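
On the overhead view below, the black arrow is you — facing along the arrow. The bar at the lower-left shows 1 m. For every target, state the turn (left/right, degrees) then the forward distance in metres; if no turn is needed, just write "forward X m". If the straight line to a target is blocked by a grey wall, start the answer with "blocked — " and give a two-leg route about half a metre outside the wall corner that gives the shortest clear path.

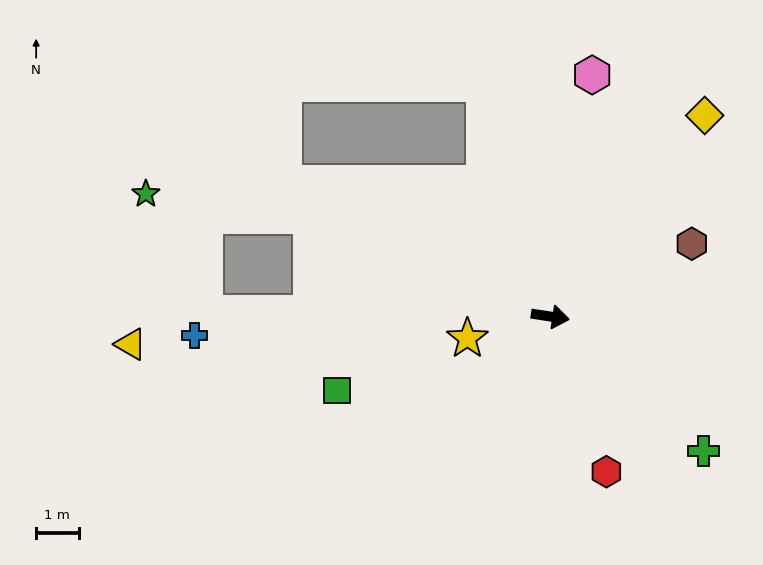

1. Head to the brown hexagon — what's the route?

turn left 36°, forward 3.7 m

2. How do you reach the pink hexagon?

turn left 89°, forward 5.8 m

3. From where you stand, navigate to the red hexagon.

turn right 61°, forward 3.9 m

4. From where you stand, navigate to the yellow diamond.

turn left 61°, forward 6.0 m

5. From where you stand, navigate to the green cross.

turn right 33°, forward 4.8 m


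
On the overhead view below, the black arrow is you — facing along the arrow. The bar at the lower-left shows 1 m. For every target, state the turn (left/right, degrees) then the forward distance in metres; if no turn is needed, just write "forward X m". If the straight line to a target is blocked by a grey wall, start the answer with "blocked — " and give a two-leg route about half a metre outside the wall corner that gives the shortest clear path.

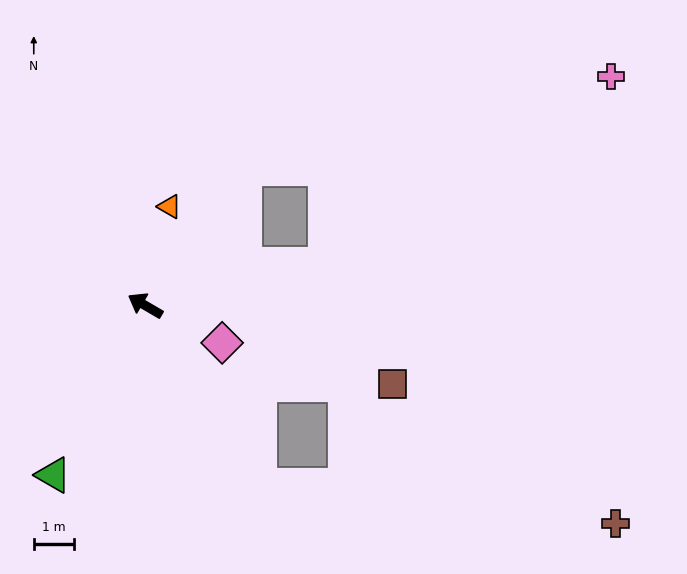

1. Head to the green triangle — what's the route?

turn left 92°, forward 4.8 m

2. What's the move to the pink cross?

blocked — turn right 137°, forward 4.6 m, then turn left 21°, forward 8.5 m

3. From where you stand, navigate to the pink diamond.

turn right 176°, forward 2.1 m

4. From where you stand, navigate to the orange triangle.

turn right 74°, forward 2.5 m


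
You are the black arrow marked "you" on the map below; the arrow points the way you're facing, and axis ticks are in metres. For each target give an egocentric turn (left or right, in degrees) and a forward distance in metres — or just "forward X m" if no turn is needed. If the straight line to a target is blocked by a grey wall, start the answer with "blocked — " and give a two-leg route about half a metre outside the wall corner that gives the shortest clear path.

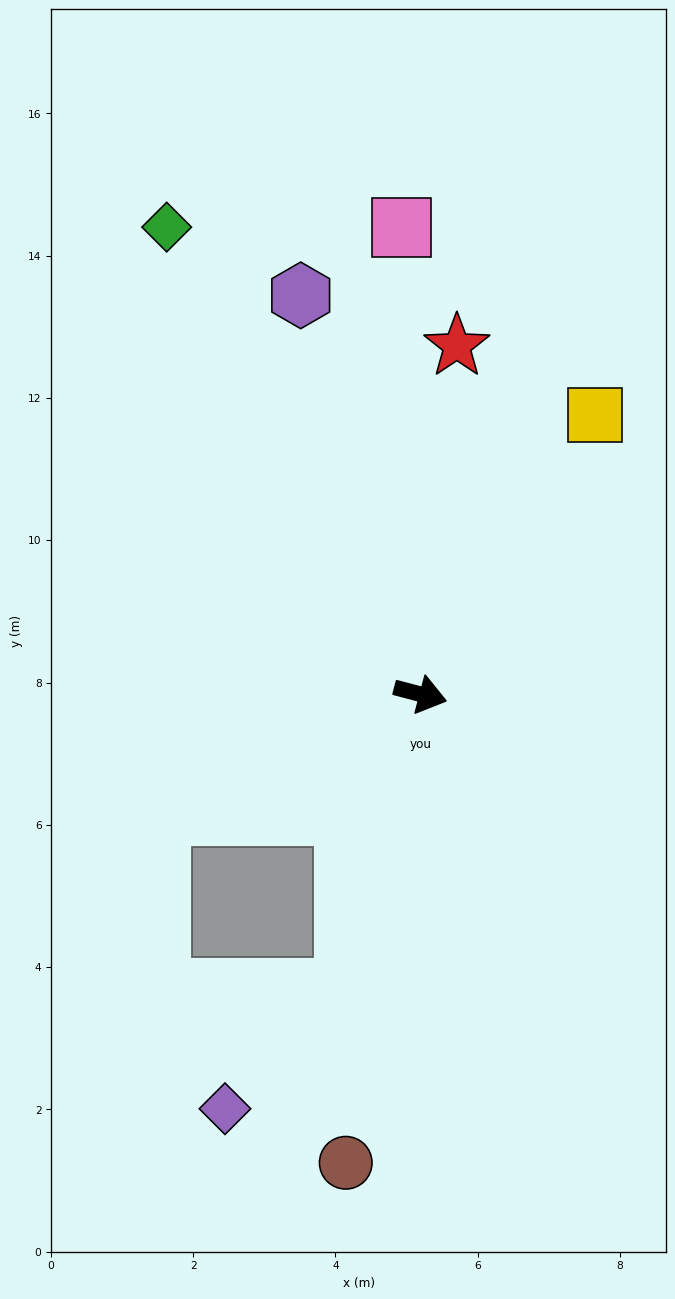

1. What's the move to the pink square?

turn left 107°, forward 6.6 m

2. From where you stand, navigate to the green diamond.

turn left 133°, forward 7.5 m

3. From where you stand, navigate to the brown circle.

turn right 84°, forward 6.7 m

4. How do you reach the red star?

turn left 99°, forward 4.9 m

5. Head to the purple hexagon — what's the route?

turn left 121°, forward 5.9 m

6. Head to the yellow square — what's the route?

turn left 73°, forward 4.6 m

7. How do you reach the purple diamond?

blocked — turn right 90°, forward 4.3 m, then turn right 30°, forward 2.4 m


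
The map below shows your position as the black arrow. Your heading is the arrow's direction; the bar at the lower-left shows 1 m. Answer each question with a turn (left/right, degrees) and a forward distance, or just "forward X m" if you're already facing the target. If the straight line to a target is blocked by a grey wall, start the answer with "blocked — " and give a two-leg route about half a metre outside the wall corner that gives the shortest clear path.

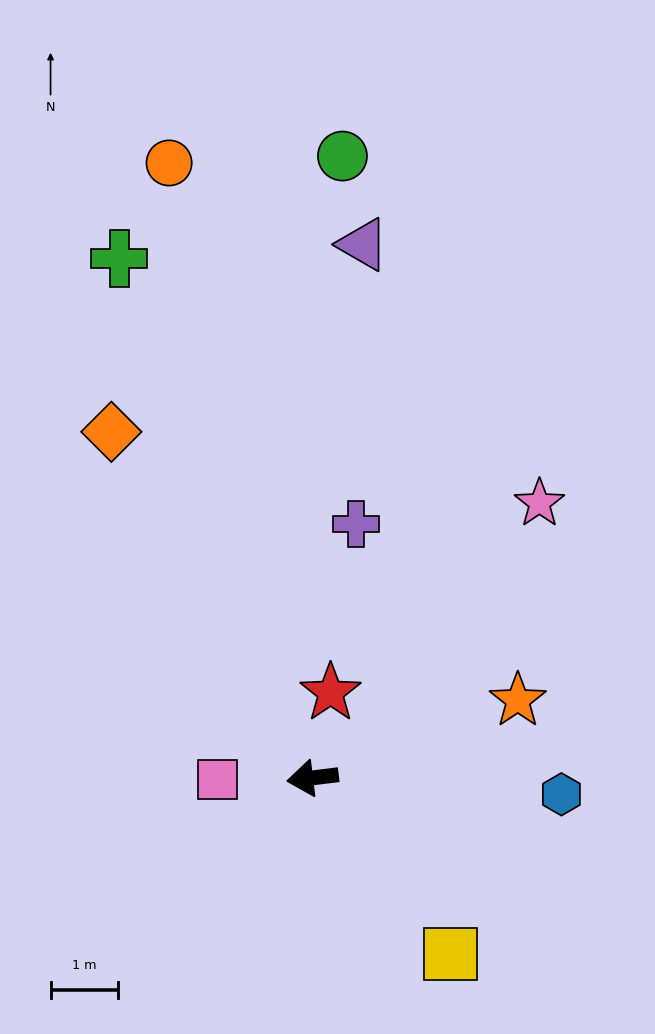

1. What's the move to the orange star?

turn right 166°, forward 3.3 m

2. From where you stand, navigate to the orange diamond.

turn right 67°, forward 6.0 m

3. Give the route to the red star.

turn right 109°, forward 1.3 m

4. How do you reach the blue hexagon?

turn left 169°, forward 3.7 m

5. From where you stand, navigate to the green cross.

turn right 77°, forward 8.2 m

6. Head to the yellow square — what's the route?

turn left 121°, forward 3.3 m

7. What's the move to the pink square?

turn right 6°, forward 1.4 m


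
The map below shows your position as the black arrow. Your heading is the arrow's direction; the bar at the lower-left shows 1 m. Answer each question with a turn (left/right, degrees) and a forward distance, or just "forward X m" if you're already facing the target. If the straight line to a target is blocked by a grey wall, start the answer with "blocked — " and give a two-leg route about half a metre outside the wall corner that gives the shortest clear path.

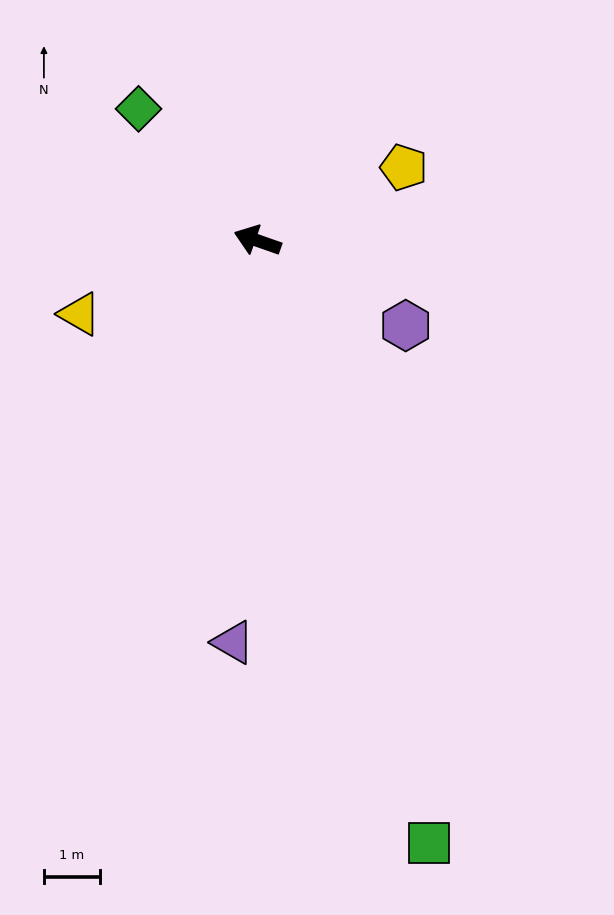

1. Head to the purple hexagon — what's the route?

turn left 169°, forward 3.1 m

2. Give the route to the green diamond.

turn right 29°, forward 3.2 m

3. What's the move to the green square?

turn left 125°, forward 11.2 m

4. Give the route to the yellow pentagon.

turn right 134°, forward 2.9 m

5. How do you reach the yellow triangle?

turn left 42°, forward 3.4 m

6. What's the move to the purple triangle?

turn left 106°, forward 7.2 m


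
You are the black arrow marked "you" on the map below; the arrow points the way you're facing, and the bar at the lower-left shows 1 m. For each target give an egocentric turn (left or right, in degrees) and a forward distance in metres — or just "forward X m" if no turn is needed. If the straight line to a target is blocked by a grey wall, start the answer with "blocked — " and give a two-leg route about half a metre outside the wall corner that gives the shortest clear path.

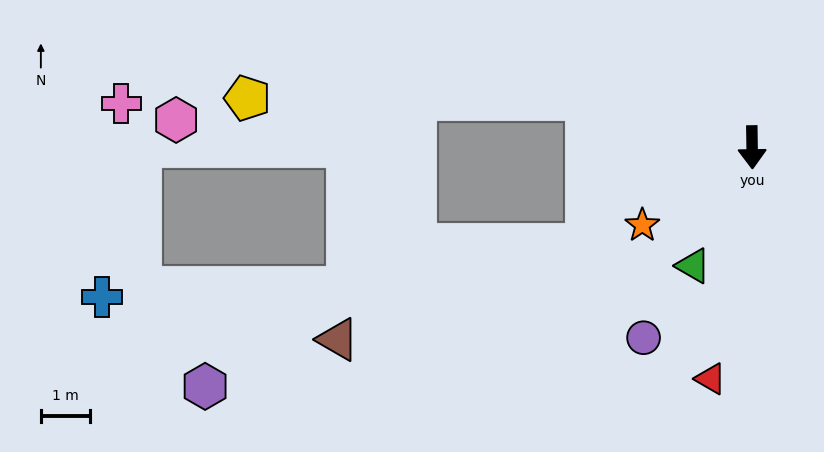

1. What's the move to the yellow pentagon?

blocked — turn right 107°, forward 3.5 m, then turn left 16°, forward 6.9 m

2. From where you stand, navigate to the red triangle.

turn right 11°, forward 4.7 m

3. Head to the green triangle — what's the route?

turn right 27°, forward 2.7 m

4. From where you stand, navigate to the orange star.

turn right 55°, forward 2.7 m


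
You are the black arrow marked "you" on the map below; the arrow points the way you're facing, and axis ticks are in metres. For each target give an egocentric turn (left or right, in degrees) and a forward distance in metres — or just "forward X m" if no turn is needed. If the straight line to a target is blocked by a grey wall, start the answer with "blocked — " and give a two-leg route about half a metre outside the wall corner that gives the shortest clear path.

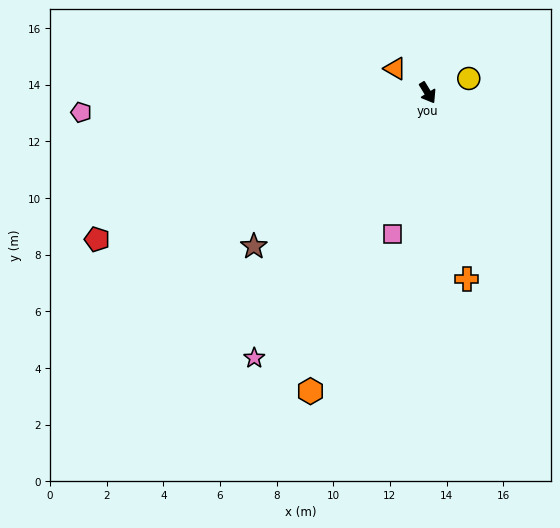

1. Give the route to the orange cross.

turn right 20°, forward 6.7 m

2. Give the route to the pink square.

turn right 45°, forward 5.1 m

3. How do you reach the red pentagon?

turn right 97°, forward 12.8 m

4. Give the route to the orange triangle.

turn right 158°, forward 1.4 m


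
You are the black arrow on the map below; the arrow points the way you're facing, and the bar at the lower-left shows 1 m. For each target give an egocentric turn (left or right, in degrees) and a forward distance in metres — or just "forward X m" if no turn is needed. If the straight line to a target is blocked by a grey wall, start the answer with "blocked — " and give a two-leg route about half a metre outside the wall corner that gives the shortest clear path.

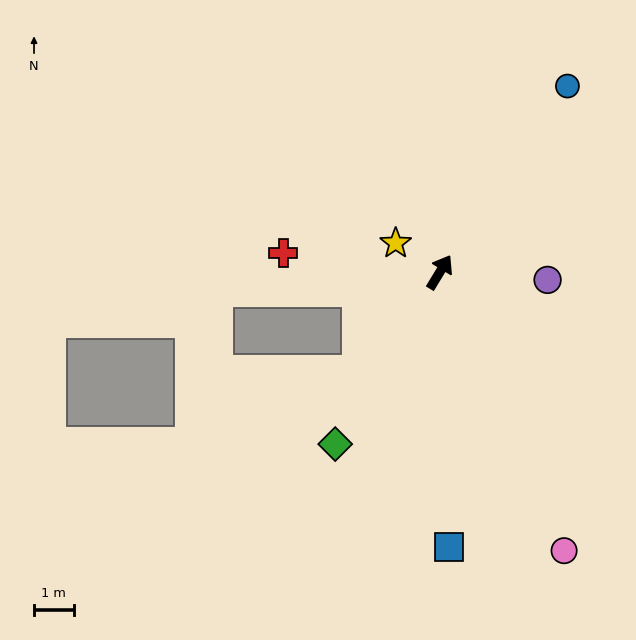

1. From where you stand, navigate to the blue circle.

turn right 3°, forward 5.7 m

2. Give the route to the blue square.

turn right 147°, forward 7.0 m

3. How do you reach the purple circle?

turn right 63°, forward 2.7 m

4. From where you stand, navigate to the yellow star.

turn left 88°, forward 1.3 m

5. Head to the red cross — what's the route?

turn left 114°, forward 4.0 m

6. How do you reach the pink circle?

turn right 125°, forward 7.7 m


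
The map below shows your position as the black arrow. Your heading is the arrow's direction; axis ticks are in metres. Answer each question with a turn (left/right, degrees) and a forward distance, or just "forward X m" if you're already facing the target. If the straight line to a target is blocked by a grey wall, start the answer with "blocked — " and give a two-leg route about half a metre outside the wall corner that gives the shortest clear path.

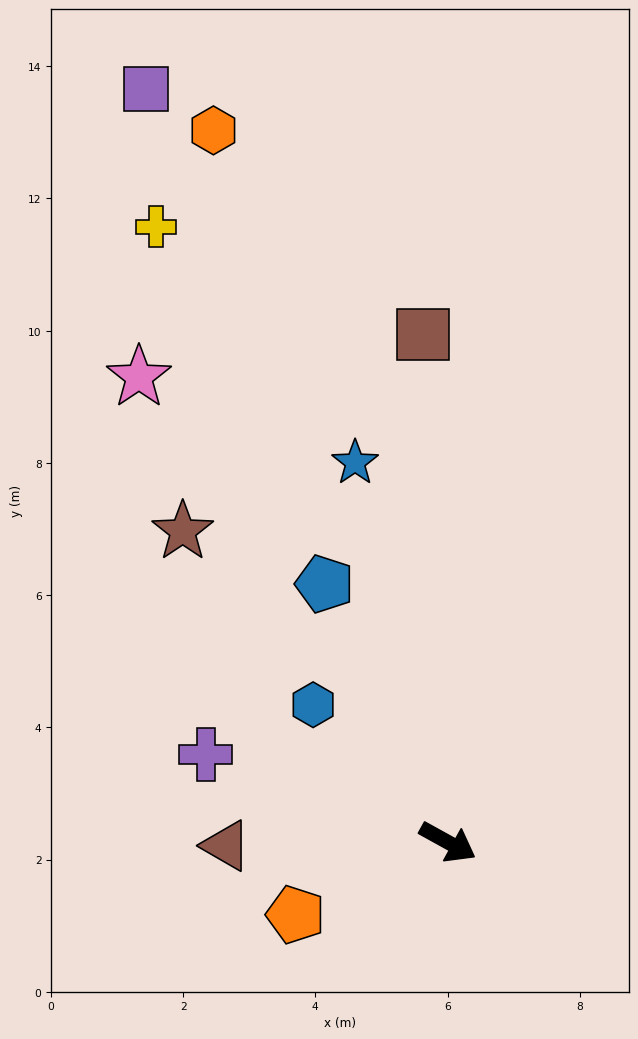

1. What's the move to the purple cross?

turn right 171°, forward 3.9 m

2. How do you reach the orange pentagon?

turn right 126°, forward 2.6 m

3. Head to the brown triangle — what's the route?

turn right 150°, forward 3.4 m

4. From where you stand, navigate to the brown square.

turn left 122°, forward 7.7 m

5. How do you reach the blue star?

turn left 133°, forward 5.9 m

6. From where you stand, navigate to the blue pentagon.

turn left 144°, forward 4.3 m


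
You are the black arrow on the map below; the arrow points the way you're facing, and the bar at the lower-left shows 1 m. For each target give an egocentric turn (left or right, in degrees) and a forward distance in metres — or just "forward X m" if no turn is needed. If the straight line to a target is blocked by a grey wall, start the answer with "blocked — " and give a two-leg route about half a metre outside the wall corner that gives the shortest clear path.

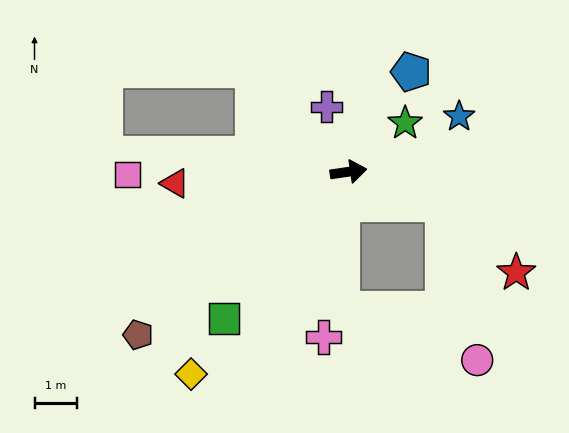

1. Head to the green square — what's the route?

turn right 139°, forward 4.5 m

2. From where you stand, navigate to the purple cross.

turn left 101°, forward 1.6 m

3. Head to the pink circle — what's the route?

blocked — turn right 27°, forward 2.3 m, then turn right 59°, forward 3.7 m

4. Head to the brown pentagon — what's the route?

turn right 151°, forward 6.2 m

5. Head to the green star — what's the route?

turn left 32°, forward 1.8 m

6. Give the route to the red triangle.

turn left 176°, forward 4.1 m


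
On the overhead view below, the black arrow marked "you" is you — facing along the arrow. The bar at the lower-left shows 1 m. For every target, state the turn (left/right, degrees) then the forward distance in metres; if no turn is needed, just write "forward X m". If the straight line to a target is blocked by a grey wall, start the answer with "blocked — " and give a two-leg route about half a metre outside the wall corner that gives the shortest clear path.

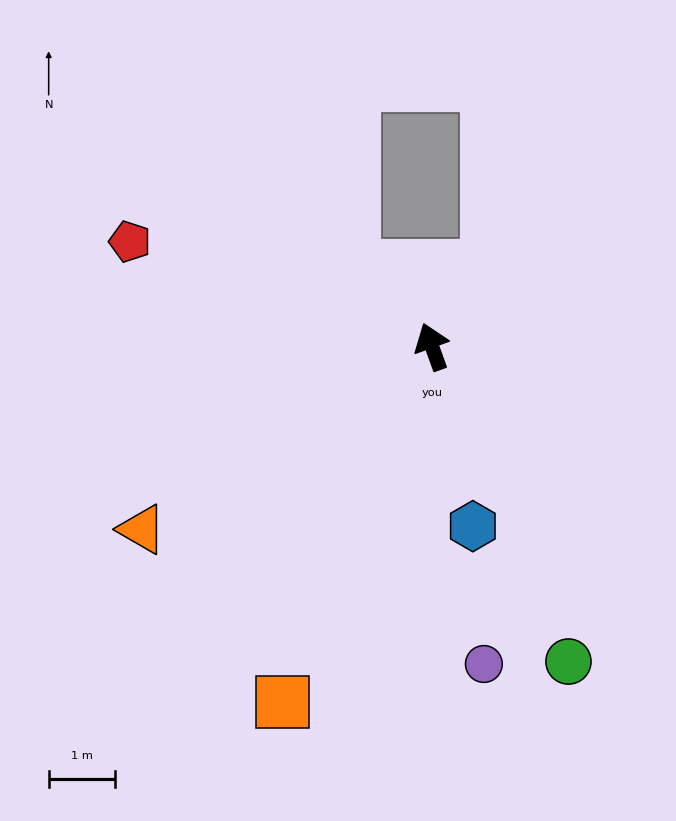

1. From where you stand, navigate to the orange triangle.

turn left 102°, forward 5.2 m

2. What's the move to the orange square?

turn left 137°, forward 5.9 m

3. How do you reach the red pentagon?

turn left 51°, forward 4.9 m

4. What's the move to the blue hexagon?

turn left 173°, forward 2.8 m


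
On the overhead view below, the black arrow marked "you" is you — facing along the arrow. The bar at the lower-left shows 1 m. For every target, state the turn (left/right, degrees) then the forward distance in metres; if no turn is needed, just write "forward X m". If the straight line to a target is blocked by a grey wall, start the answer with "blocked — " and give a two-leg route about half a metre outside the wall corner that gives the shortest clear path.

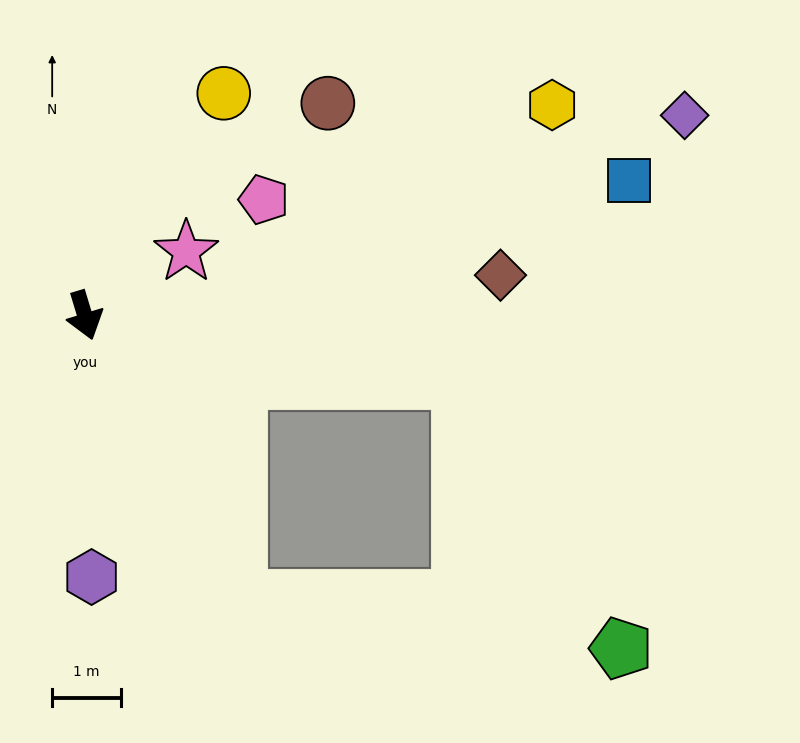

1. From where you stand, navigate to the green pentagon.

blocked — turn left 63°, forward 5.6 m, then turn right 49°, forward 4.5 m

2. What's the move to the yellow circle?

turn left 131°, forward 3.8 m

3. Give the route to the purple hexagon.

turn right 15°, forward 3.8 m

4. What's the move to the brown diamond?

turn left 79°, forward 6.1 m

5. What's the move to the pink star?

turn left 105°, forward 1.7 m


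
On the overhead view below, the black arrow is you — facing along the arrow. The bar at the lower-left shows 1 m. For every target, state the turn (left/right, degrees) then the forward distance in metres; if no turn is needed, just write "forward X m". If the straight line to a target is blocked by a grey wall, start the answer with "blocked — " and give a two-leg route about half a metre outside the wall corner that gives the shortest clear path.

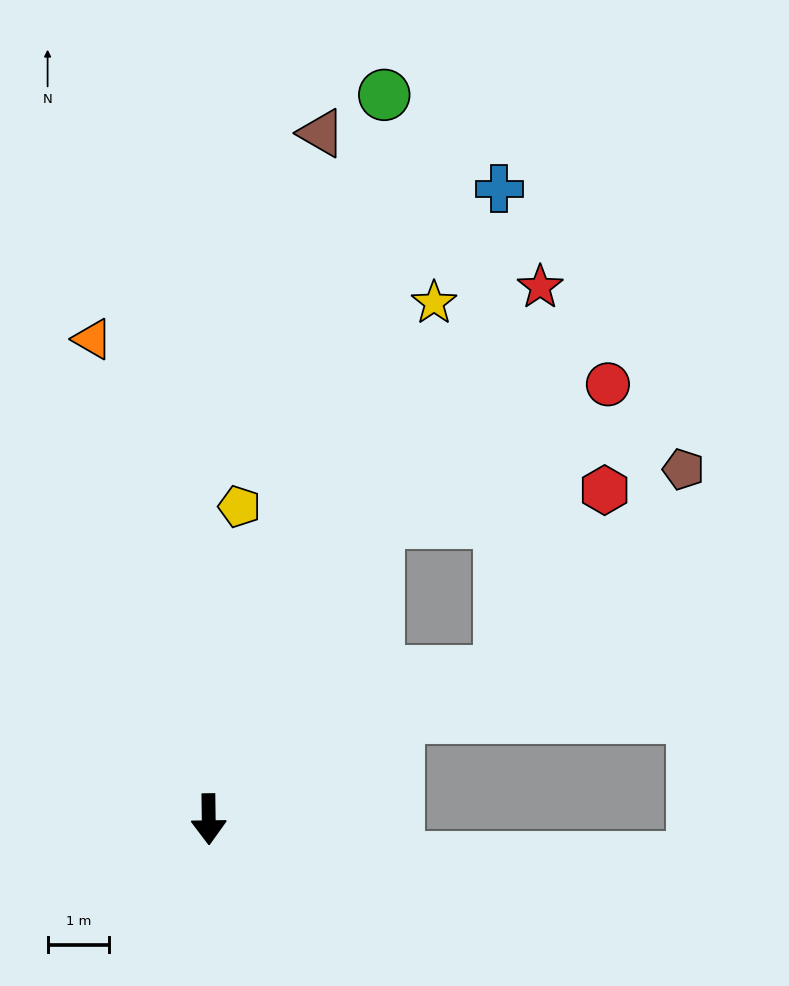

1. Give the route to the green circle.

turn left 166°, forward 12.1 m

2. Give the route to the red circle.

blocked — turn left 150°, forward 5.5 m, then turn right 30°, forward 4.3 m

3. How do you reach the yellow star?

turn left 156°, forward 9.1 m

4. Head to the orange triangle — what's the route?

turn right 167°, forward 8.0 m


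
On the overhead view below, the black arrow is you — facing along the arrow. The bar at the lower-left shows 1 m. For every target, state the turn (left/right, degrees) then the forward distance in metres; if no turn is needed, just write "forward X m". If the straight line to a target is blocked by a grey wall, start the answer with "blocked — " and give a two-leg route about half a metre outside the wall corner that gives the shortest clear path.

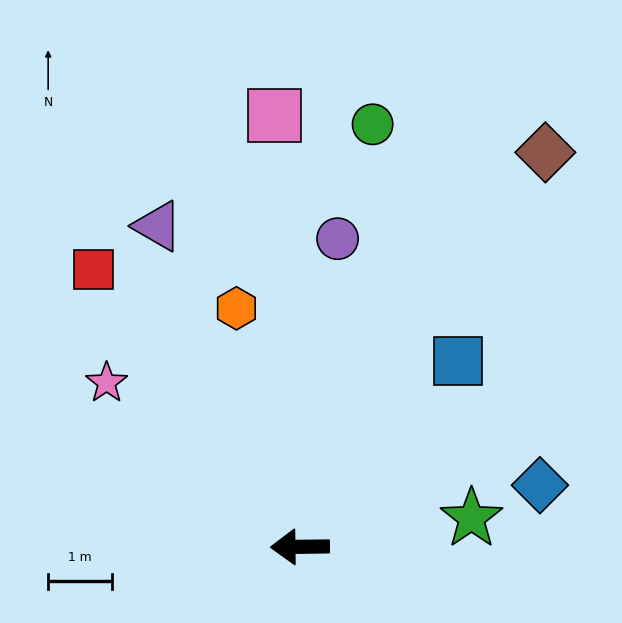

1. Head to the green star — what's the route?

turn right 171°, forward 2.7 m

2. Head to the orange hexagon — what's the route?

turn right 76°, forward 3.9 m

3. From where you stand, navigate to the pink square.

turn right 87°, forward 6.8 m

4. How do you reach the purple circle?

turn right 98°, forward 4.9 m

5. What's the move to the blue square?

turn right 131°, forward 3.8 m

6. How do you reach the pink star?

turn right 41°, forward 4.0 m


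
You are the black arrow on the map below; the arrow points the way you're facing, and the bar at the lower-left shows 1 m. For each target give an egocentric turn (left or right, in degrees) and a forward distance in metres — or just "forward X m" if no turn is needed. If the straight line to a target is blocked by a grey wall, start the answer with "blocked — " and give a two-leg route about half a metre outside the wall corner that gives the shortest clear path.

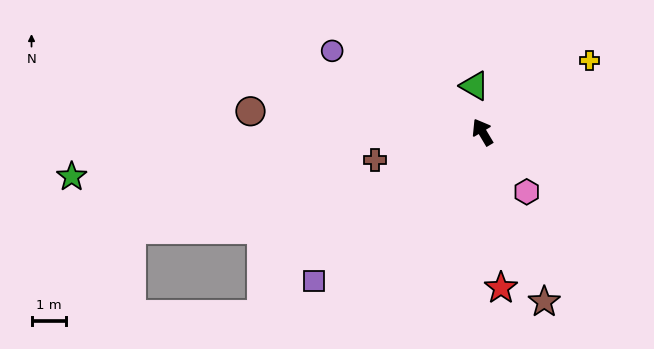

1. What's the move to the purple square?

turn left 101°, forward 6.4 m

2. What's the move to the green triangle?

turn right 21°, forward 1.3 m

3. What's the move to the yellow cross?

turn right 87°, forward 3.7 m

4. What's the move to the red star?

turn left 156°, forward 4.5 m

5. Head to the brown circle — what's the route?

turn left 54°, forward 6.7 m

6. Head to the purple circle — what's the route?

turn left 31°, forward 4.9 m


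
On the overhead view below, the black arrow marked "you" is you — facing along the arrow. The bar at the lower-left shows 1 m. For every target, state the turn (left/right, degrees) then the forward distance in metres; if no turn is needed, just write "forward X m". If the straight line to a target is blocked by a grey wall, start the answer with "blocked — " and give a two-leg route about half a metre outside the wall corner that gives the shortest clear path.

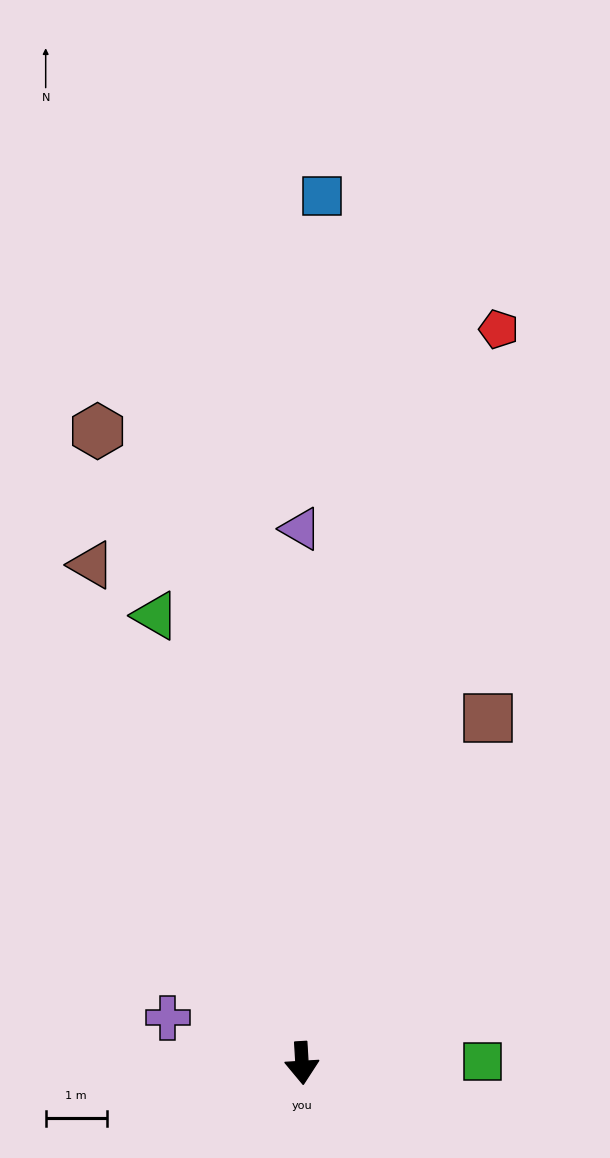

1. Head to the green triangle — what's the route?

turn right 165°, forward 7.7 m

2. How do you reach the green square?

turn left 87°, forward 3.0 m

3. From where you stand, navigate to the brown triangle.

turn right 160°, forward 8.8 m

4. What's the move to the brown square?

turn left 148°, forward 6.4 m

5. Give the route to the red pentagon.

turn left 162°, forward 12.4 m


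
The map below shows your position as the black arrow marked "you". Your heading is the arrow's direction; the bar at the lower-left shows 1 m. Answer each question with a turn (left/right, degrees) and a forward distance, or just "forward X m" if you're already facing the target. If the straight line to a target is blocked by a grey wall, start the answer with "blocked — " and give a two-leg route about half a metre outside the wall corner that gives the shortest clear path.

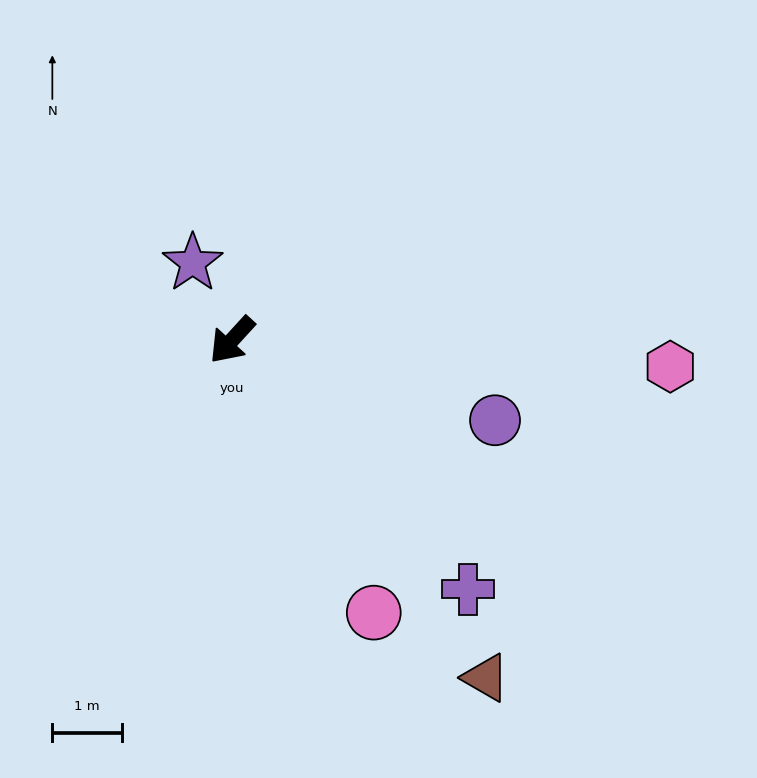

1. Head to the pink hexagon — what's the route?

turn left 129°, forward 6.3 m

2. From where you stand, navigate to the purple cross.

turn left 86°, forward 4.9 m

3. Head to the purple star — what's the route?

turn right 111°, forward 1.2 m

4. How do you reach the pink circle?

turn left 70°, forward 4.4 m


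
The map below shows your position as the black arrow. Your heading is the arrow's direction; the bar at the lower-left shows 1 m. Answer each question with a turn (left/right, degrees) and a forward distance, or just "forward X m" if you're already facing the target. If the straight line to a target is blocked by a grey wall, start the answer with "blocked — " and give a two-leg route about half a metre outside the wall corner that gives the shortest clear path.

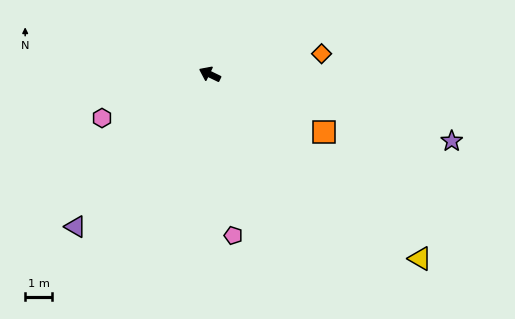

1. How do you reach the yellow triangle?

turn left 165°, forward 10.4 m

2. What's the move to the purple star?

turn right 170°, forward 9.4 m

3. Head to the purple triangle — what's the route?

turn left 74°, forward 7.6 m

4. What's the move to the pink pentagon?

turn left 124°, forward 6.1 m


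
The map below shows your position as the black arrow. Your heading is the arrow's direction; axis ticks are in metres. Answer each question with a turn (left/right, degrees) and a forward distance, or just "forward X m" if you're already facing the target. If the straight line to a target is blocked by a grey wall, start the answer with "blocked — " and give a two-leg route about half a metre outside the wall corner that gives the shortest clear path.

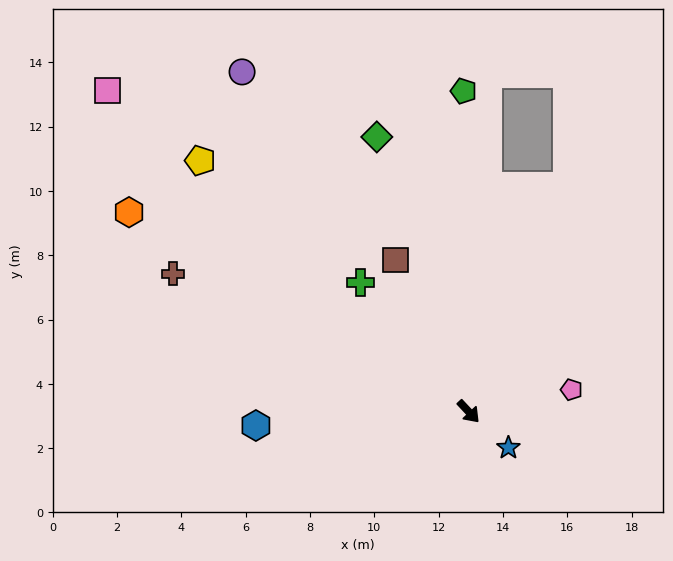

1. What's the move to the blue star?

turn left 5°, forward 1.7 m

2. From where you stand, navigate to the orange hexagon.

turn right 163°, forward 12.2 m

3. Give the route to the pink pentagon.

turn left 59°, forward 3.3 m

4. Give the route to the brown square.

turn left 163°, forward 5.2 m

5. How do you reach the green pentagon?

turn left 138°, forward 10.0 m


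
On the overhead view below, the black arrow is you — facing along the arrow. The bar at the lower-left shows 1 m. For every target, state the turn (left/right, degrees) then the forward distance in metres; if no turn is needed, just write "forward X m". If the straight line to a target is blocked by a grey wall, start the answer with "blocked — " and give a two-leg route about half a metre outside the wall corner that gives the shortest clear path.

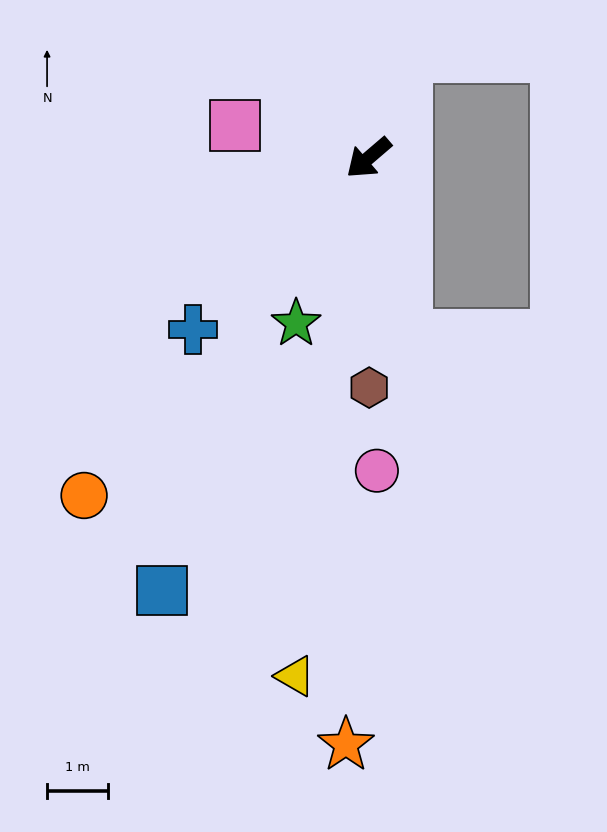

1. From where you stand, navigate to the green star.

turn left 26°, forward 2.9 m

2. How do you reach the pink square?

turn right 54°, forward 2.2 m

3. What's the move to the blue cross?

turn left 4°, forward 4.0 m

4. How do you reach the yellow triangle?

turn left 41°, forward 8.5 m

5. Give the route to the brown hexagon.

turn left 50°, forward 3.7 m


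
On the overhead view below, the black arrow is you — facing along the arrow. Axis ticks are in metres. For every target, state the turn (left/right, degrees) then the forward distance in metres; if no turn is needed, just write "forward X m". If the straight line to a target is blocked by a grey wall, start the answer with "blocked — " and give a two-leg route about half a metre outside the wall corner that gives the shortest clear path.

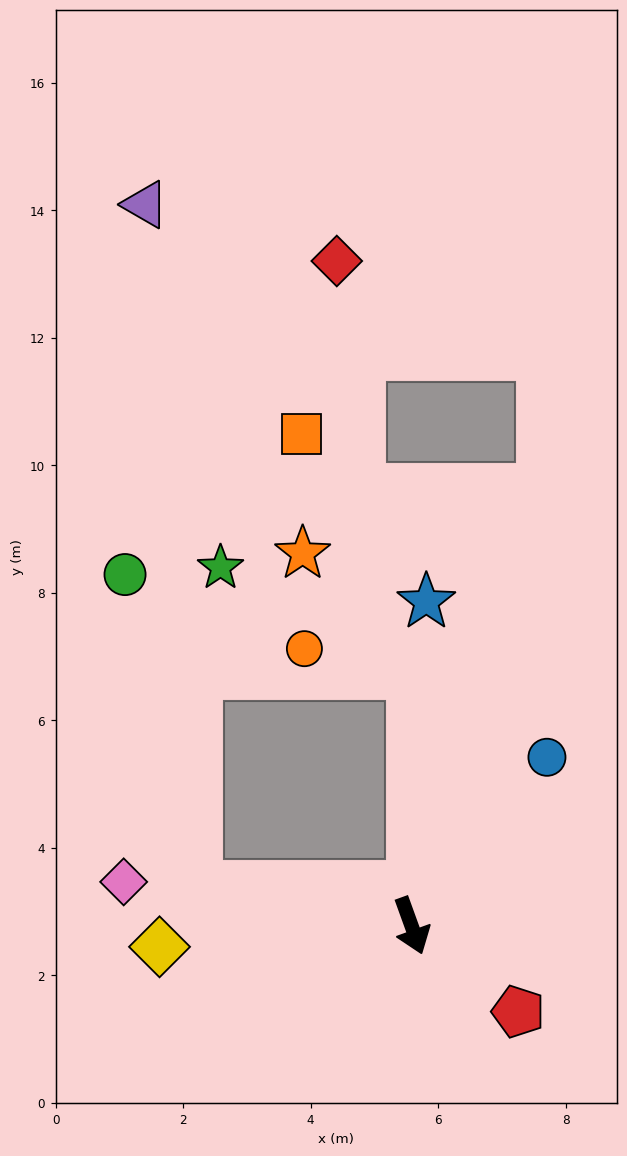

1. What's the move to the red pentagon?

turn left 31°, forward 2.1 m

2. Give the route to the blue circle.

turn left 121°, forward 3.4 m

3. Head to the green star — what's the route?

blocked — turn left 160°, forward 4.0 m, then turn left 62°, forward 3.4 m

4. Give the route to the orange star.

blocked — turn left 160°, forward 4.0 m, then turn left 43°, forward 2.5 m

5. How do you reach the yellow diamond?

turn right 105°, forward 4.0 m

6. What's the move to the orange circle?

blocked — turn left 160°, forward 4.0 m, then turn left 78°, forward 1.8 m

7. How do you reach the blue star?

turn left 157°, forward 5.1 m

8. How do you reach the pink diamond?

turn right 119°, forward 4.6 m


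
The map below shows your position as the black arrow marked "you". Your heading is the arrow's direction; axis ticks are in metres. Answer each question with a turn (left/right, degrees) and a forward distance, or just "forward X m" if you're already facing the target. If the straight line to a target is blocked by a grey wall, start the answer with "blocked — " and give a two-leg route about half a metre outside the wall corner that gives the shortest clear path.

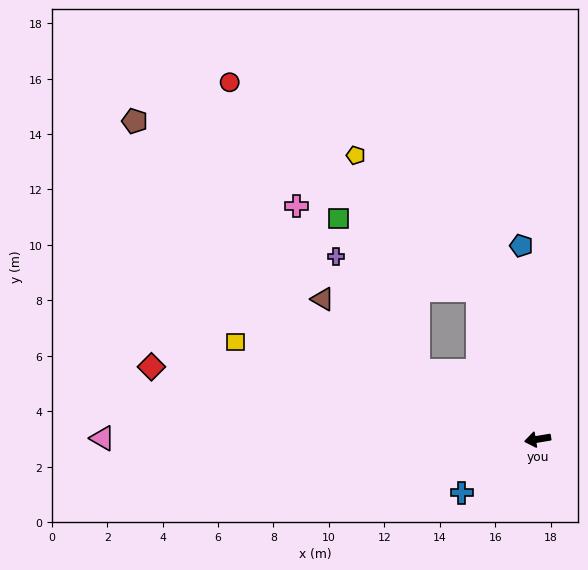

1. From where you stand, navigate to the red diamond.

turn right 20°, forward 14.2 m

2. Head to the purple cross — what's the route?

blocked — turn right 39°, forward 4.9 m, then turn right 25°, forward 5.1 m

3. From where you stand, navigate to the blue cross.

turn left 26°, forward 3.4 m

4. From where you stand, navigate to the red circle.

blocked — turn right 77°, forward 5.8 m, then turn left 27°, forward 11.7 m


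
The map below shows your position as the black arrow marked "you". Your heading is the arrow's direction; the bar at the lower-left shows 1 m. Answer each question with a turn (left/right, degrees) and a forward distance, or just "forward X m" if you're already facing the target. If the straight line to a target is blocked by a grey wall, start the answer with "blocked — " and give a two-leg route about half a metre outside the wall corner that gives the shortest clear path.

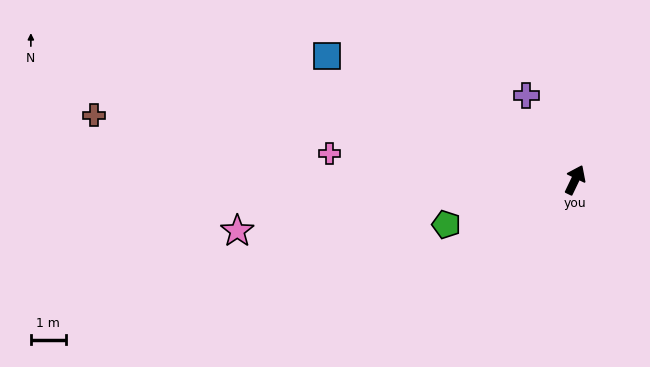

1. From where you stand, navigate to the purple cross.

turn left 56°, forward 2.8 m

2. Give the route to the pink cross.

turn left 109°, forward 7.1 m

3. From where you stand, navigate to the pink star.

turn left 124°, forward 9.8 m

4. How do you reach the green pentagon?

turn left 135°, forward 3.9 m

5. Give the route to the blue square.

turn left 89°, forward 7.9 m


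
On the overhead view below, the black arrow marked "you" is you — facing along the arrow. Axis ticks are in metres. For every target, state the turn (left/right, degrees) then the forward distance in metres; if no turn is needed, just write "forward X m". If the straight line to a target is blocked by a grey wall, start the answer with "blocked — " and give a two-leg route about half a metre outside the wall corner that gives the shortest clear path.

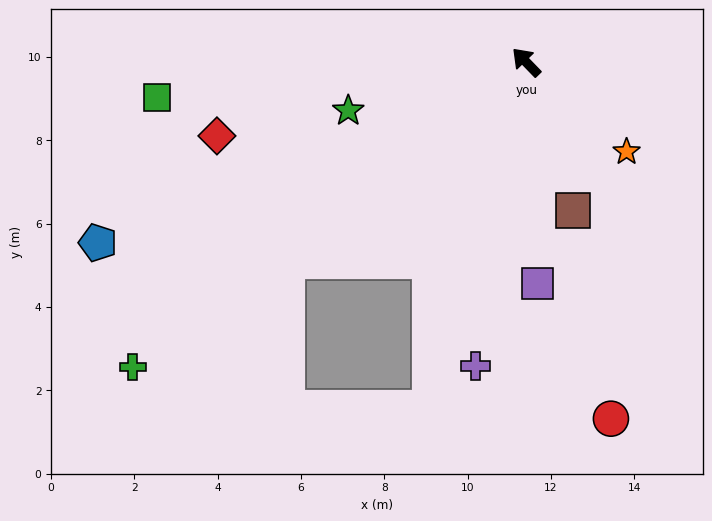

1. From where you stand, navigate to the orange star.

turn right 176°, forward 3.2 m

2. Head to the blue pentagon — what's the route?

turn left 69°, forward 11.2 m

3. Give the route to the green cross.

turn left 84°, forward 11.9 m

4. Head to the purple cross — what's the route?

turn left 126°, forward 7.4 m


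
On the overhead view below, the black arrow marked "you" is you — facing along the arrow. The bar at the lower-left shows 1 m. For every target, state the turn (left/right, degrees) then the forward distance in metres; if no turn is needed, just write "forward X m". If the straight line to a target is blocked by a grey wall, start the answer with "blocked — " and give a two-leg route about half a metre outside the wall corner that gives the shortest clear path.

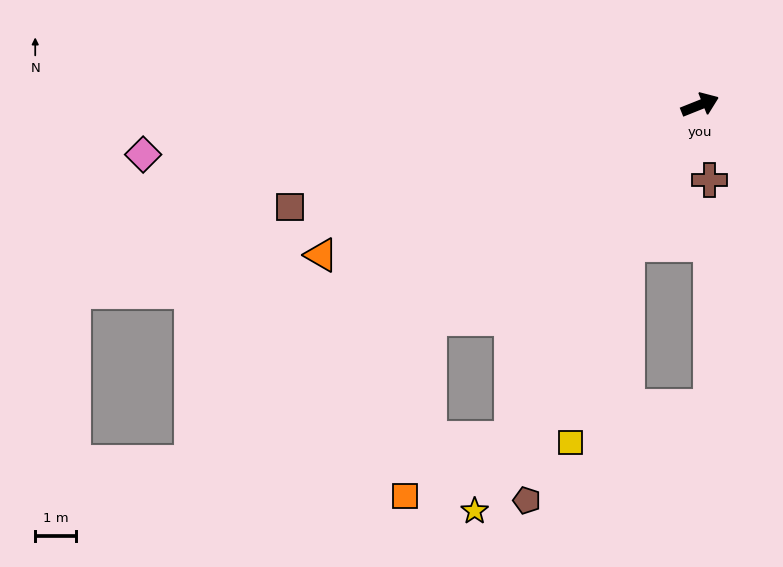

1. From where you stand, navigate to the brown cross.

turn right 104°, forward 1.8 m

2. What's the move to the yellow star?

turn right 141°, forward 11.3 m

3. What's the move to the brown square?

turn left 172°, forward 10.3 m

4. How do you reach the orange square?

blocked — turn right 141°, forward 9.3 m, then turn right 32°, forward 3.0 m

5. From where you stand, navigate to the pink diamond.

turn left 163°, forward 13.6 m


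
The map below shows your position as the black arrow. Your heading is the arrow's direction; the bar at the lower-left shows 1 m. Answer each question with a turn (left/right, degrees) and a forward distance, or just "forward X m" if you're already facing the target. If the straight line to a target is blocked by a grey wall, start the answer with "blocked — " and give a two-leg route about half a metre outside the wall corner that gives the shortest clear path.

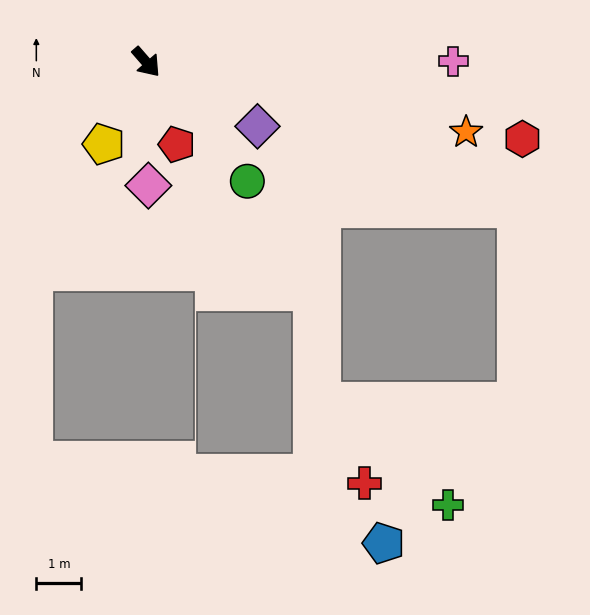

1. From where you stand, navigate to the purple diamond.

turn left 19°, forward 2.9 m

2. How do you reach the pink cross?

turn left 49°, forward 6.8 m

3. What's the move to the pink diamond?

turn right 40°, forward 2.7 m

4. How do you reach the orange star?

turn left 37°, forward 7.3 m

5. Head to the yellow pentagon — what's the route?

turn right 68°, forward 2.1 m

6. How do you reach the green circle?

forward 3.5 m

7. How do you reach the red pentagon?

turn right 21°, forward 2.0 m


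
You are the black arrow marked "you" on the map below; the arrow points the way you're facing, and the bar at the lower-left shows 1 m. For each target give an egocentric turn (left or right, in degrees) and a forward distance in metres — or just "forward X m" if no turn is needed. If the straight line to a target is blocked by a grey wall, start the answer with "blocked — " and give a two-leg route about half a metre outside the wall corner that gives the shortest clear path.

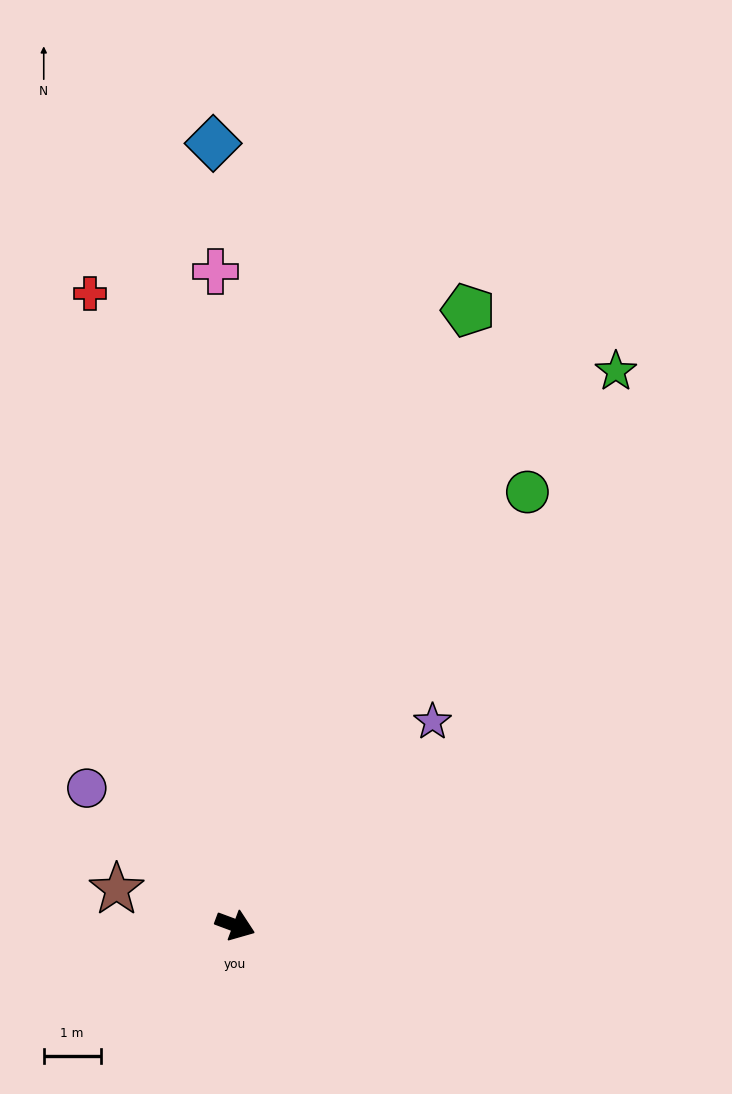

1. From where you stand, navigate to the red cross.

turn left 123°, forward 11.4 m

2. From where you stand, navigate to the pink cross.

turn left 112°, forward 11.5 m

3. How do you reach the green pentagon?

turn left 90°, forward 11.6 m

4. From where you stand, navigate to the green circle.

turn left 76°, forward 9.2 m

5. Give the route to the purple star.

turn left 66°, forward 5.0 m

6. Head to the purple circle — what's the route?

turn left 158°, forward 3.6 m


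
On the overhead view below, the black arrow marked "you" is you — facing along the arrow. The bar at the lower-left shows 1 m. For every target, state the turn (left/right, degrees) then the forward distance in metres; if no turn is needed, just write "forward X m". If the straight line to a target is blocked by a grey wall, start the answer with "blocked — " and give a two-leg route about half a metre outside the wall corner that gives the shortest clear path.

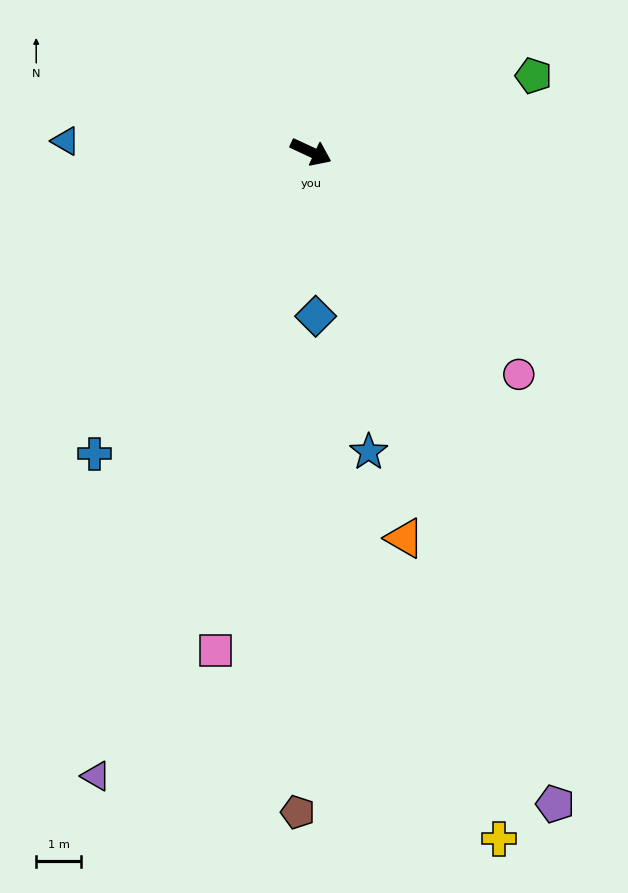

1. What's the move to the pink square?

turn right 76°, forward 11.2 m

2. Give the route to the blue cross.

turn right 101°, forward 8.2 m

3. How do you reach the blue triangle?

turn right 158°, forward 5.4 m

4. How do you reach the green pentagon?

turn left 44°, forward 5.2 m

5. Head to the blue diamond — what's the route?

turn right 63°, forward 3.6 m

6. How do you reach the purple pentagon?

turn right 45°, forward 15.4 m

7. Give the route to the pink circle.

turn right 22°, forward 6.7 m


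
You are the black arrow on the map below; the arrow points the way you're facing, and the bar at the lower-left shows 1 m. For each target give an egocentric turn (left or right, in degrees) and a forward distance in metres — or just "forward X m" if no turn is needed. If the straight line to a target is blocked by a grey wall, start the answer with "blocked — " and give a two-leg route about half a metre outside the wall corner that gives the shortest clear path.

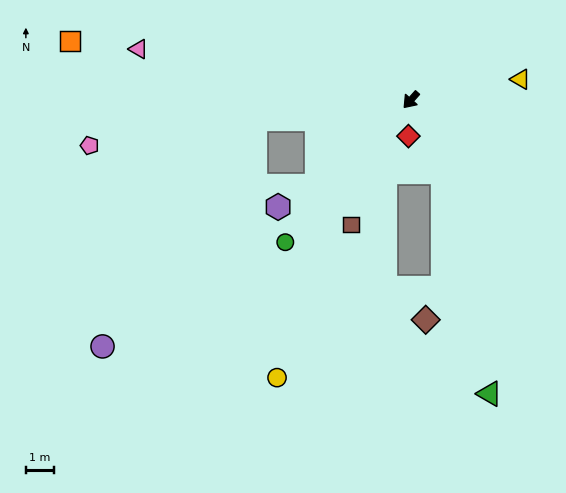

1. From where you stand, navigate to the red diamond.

turn left 38°, forward 1.3 m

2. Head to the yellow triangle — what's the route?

turn left 142°, forward 3.9 m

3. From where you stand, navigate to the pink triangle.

turn right 59°, forward 9.8 m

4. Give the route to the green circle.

forward 6.7 m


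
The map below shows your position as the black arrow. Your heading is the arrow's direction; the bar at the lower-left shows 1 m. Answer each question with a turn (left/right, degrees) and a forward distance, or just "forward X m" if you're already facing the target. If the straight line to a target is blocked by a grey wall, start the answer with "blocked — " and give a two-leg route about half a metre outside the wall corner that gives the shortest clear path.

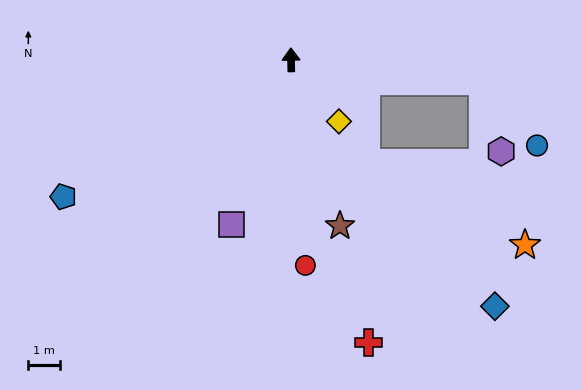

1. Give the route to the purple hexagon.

blocked — turn right 98°, forward 6.0 m, then turn right 68°, forward 2.2 m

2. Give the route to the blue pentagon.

turn left 120°, forward 8.3 m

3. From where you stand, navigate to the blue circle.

blocked — turn right 98°, forward 6.0 m, then turn right 43°, forward 2.6 m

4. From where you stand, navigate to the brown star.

turn right 165°, forward 5.4 m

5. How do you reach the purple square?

turn left 159°, forward 5.5 m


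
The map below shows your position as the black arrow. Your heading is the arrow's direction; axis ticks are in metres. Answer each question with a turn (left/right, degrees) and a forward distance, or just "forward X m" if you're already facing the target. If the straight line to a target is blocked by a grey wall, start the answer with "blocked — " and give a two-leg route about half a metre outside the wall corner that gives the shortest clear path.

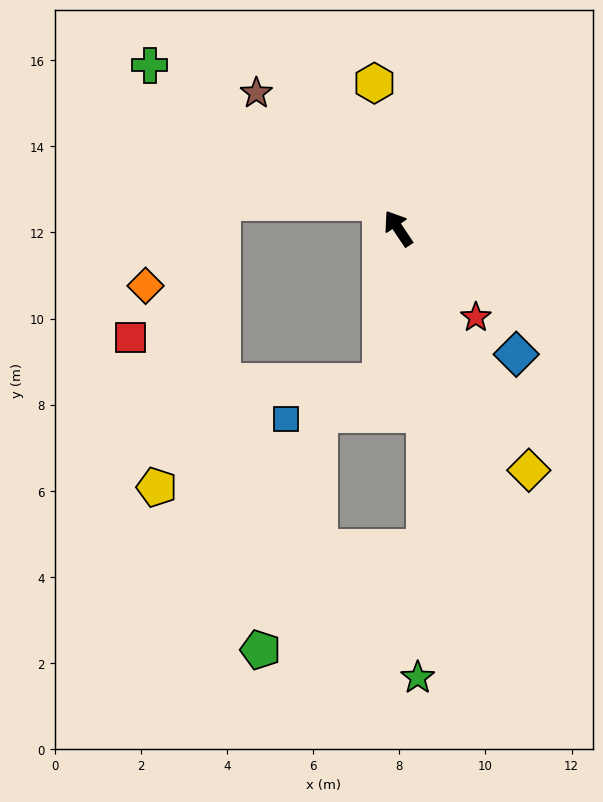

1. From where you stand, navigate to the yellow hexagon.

turn right 25°, forward 3.4 m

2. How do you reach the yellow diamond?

turn left 175°, forward 6.4 m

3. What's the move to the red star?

turn right 173°, forward 2.7 m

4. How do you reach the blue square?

blocked — turn left 139°, forward 3.6 m, then turn right 61°, forward 2.3 m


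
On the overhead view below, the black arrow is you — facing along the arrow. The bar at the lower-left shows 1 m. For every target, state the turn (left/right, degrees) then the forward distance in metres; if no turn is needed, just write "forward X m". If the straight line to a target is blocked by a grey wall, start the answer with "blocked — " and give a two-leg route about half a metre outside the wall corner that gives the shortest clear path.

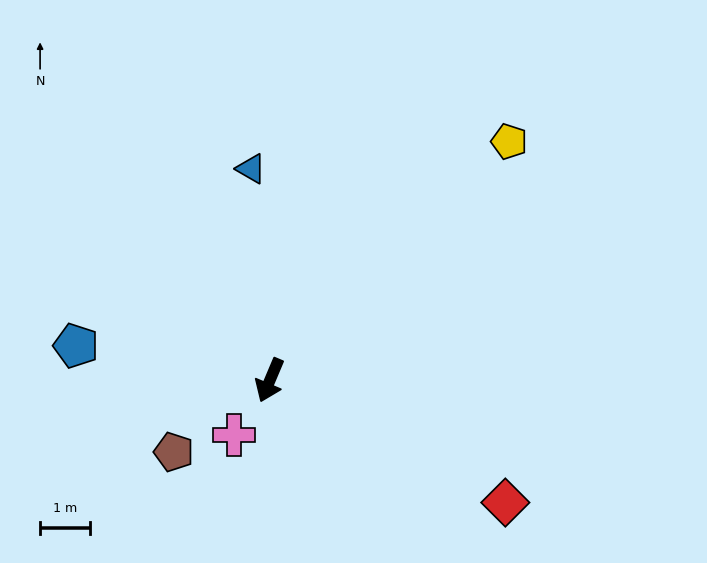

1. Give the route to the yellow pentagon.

turn left 158°, forward 6.8 m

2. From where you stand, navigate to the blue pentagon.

turn right 77°, forward 3.9 m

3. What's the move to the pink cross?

turn right 10°, forward 1.3 m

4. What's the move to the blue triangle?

turn right 152°, forward 4.2 m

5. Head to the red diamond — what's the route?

turn left 85°, forward 5.3 m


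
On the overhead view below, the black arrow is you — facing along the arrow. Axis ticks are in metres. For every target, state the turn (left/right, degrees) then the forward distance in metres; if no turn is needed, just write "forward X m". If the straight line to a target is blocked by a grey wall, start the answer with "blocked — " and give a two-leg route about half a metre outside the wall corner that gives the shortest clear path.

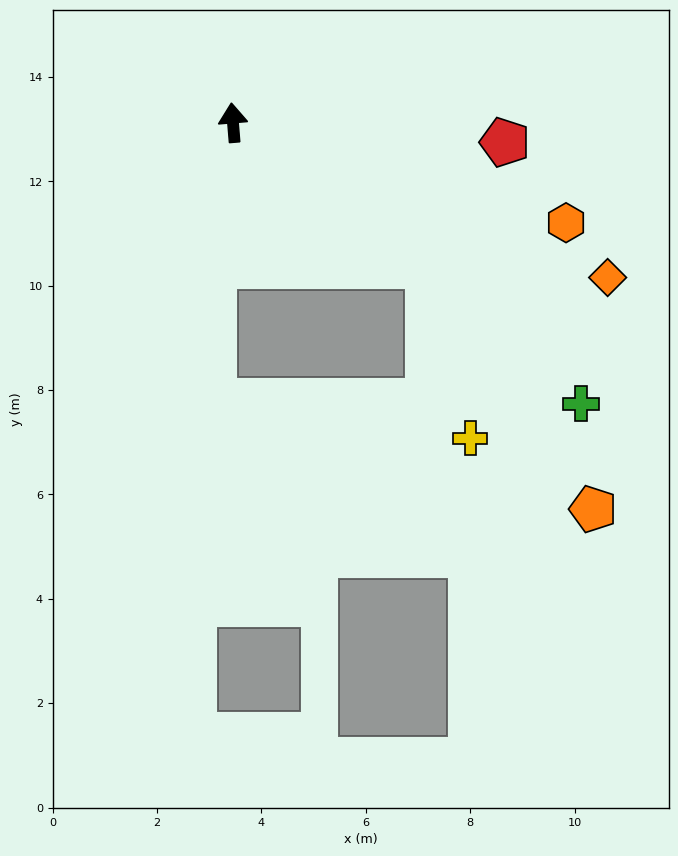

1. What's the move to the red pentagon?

turn right 99°, forward 5.2 m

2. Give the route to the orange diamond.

turn right 117°, forward 7.8 m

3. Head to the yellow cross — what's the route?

blocked — turn right 131°, forward 4.6 m, then turn right 40°, forward 3.4 m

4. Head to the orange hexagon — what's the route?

turn right 111°, forward 6.7 m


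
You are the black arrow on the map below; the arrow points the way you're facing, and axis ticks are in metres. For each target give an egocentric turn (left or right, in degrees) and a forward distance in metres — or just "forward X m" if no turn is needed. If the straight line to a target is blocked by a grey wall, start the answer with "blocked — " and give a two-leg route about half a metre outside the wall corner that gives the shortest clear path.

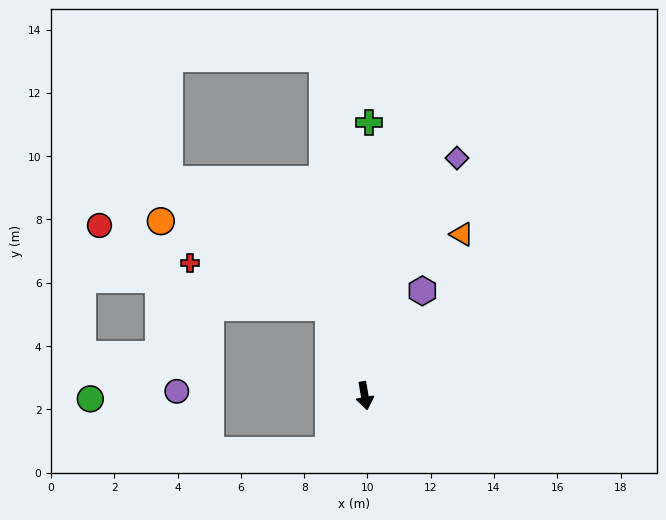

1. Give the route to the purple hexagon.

turn left 141°, forward 3.8 m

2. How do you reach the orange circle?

blocked — turn right 167°, forward 3.0 m, then turn left 40°, forward 6.0 m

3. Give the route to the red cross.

blocked — turn right 167°, forward 3.0 m, then turn left 49°, forward 4.6 m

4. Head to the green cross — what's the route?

turn left 169°, forward 8.6 m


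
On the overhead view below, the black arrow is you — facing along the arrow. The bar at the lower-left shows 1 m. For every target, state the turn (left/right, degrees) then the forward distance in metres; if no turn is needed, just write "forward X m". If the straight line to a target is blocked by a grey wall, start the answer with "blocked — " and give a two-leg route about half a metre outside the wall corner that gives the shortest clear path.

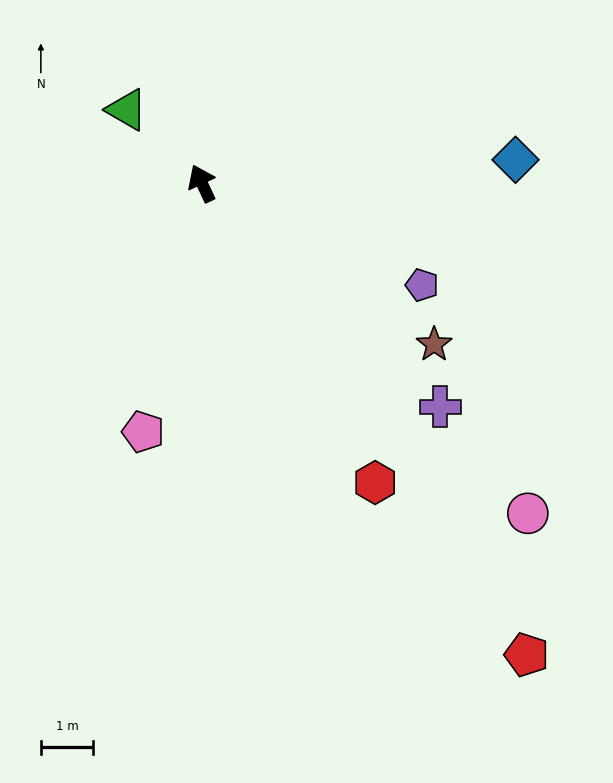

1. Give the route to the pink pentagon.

turn left 142°, forward 4.9 m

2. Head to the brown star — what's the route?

turn right 150°, forward 5.4 m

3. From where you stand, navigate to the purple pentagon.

turn right 140°, forward 4.6 m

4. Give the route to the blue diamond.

turn right 111°, forward 6.0 m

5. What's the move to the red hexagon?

turn right 175°, forward 6.6 m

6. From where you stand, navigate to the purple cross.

turn right 158°, forward 6.2 m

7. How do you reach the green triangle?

turn left 21°, forward 2.0 m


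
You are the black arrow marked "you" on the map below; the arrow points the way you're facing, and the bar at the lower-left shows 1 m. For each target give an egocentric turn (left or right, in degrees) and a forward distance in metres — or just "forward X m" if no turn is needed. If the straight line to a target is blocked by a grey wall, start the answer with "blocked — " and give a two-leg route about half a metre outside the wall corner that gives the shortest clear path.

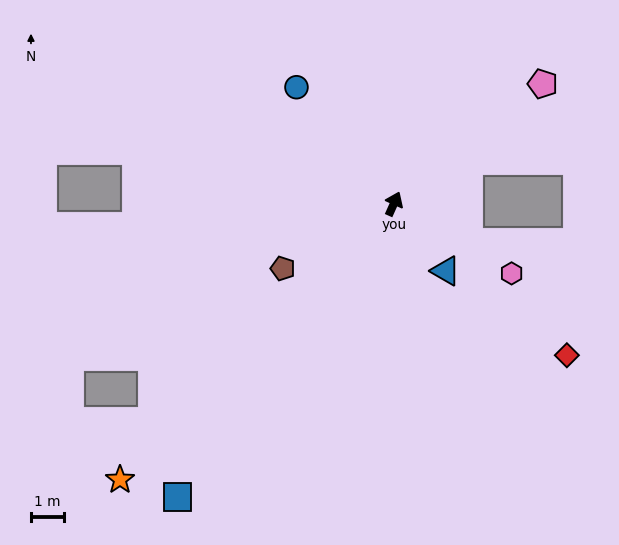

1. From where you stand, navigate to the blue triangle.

turn right 118°, forward 2.5 m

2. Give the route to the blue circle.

turn left 64°, forward 4.6 m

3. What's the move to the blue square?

turn left 168°, forward 10.9 m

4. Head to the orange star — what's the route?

turn left 159°, forward 11.7 m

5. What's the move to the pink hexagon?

turn right 97°, forward 4.1 m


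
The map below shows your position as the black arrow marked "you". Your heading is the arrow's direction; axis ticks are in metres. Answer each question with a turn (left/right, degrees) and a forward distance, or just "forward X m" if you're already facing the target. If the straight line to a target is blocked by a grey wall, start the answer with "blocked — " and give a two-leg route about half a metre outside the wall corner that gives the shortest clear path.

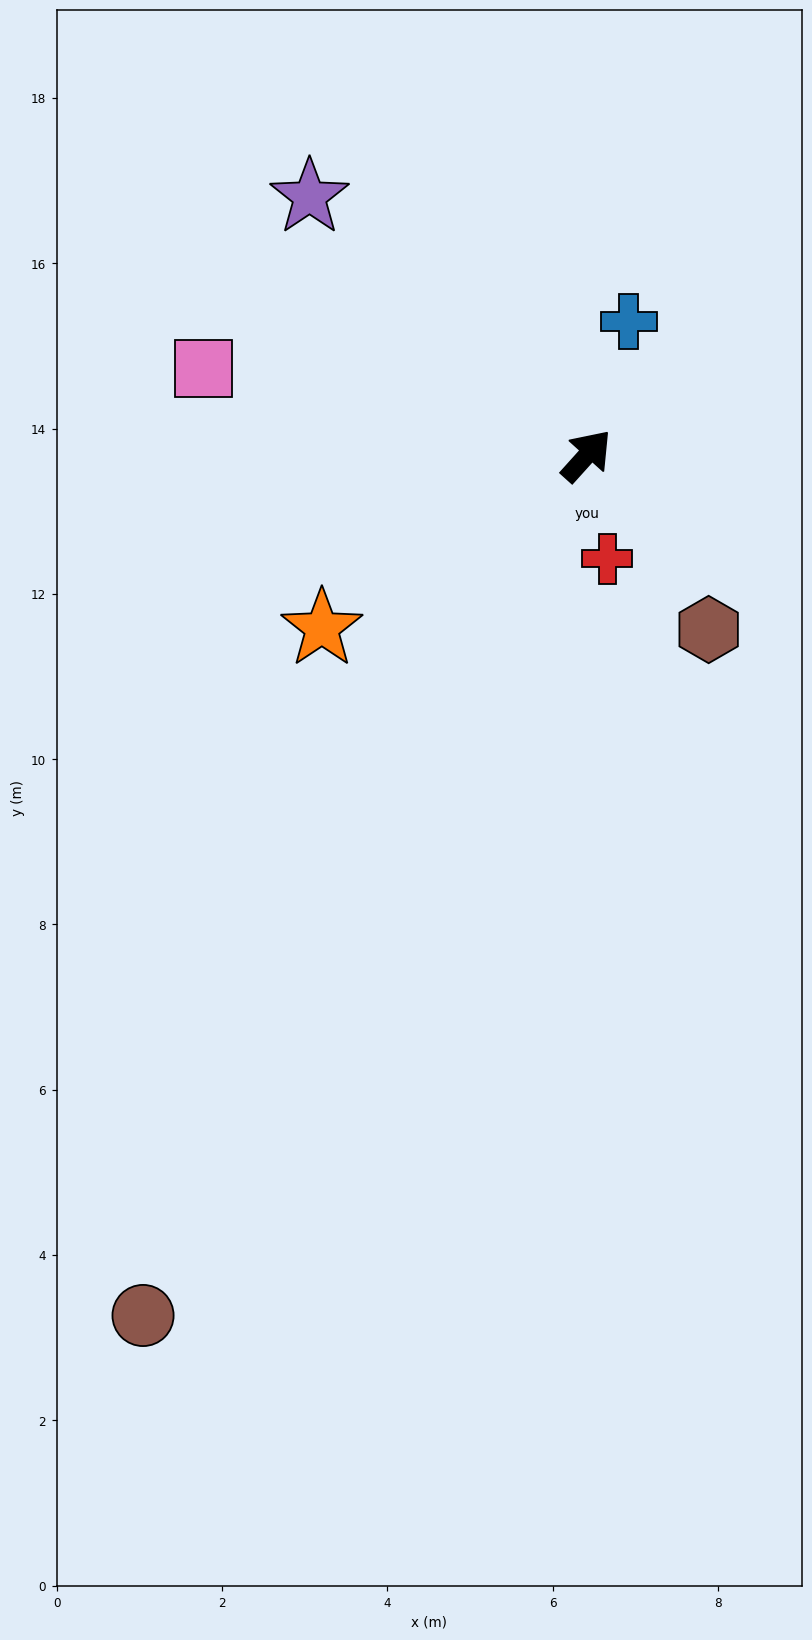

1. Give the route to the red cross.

turn right 127°, forward 1.3 m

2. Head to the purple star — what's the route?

turn left 89°, forward 4.6 m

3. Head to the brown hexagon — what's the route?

turn right 103°, forward 2.6 m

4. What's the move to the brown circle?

turn right 165°, forward 11.7 m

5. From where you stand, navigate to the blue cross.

turn left 25°, forward 1.7 m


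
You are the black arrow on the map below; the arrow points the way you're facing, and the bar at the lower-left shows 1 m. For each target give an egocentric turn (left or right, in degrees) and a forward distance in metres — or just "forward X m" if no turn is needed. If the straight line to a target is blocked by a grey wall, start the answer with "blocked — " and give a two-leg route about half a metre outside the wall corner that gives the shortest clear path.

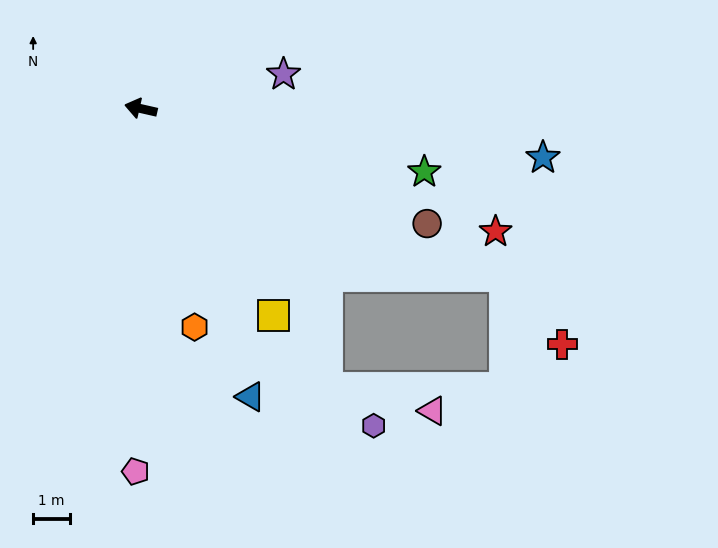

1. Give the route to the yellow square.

turn left 135°, forward 6.6 m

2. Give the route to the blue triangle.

turn left 124°, forward 8.3 m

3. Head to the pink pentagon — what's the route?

turn left 102°, forward 9.8 m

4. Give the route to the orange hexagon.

turn left 117°, forward 6.1 m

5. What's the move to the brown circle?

turn left 171°, forward 8.3 m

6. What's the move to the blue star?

turn right 174°, forward 10.9 m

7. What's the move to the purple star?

turn right 154°, forward 4.0 m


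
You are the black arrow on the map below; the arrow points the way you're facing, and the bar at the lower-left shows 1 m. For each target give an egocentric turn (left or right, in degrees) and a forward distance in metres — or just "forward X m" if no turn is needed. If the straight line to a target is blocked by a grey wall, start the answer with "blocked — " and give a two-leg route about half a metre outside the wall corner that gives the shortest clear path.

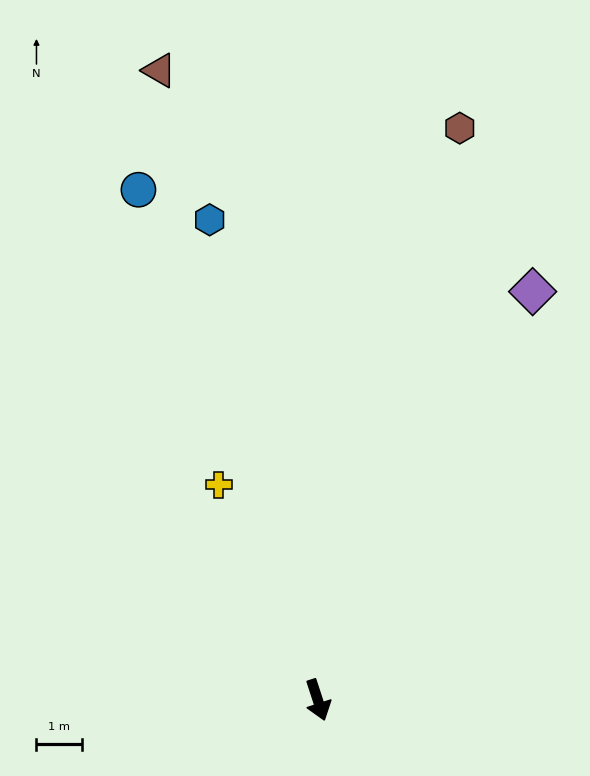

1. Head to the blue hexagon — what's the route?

turn left 175°, forward 10.8 m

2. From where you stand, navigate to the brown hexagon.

turn left 148°, forward 13.0 m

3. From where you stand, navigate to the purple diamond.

turn left 134°, forward 10.2 m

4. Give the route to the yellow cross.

turn right 173°, forward 5.2 m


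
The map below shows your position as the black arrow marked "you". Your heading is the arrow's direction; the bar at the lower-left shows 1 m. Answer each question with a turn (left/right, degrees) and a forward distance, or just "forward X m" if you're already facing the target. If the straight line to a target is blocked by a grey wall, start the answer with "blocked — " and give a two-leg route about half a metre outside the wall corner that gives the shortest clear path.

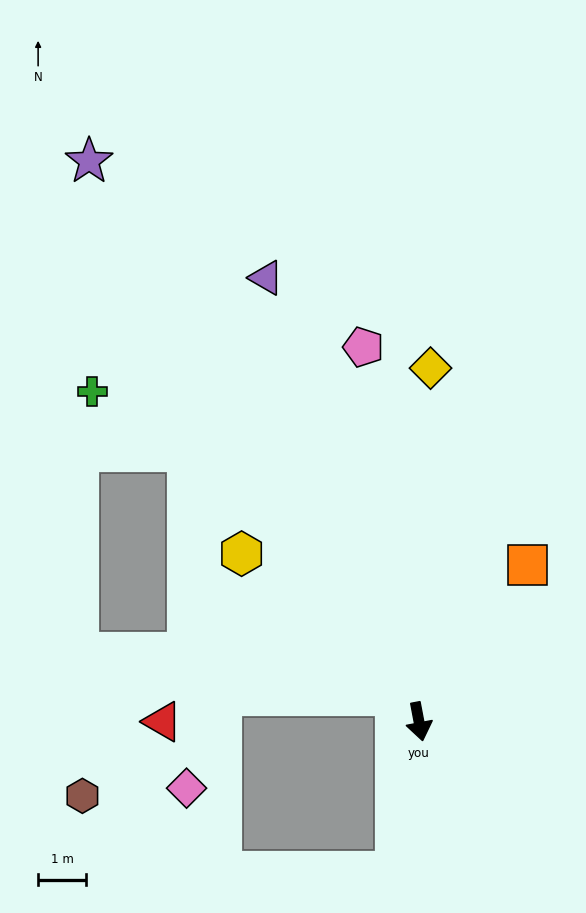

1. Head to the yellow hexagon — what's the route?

turn right 144°, forward 5.1 m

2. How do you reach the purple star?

turn right 160°, forward 13.6 m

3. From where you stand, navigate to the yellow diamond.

turn left 167°, forward 7.4 m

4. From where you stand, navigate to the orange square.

turn left 135°, forward 4.0 m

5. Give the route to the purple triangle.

turn right 172°, forward 9.8 m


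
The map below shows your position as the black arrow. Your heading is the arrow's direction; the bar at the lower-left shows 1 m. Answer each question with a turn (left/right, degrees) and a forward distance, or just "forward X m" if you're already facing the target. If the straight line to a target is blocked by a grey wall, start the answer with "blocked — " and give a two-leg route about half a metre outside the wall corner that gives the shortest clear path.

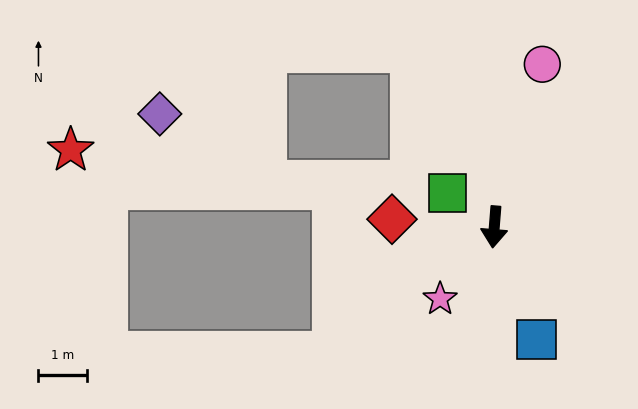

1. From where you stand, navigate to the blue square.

turn left 25°, forward 2.5 m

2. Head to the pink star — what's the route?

turn right 32°, forward 1.9 m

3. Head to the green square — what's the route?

turn right 121°, forward 1.2 m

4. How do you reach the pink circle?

turn left 168°, forward 3.5 m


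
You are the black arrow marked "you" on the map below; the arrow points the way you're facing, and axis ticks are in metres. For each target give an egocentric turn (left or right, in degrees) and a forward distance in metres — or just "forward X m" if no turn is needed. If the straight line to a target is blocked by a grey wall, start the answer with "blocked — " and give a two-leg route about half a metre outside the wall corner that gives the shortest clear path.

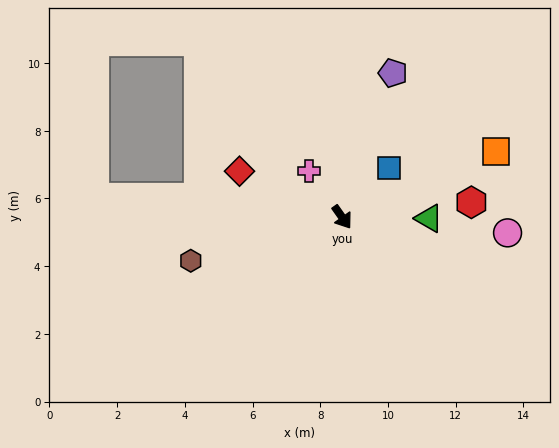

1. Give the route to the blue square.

turn left 101°, forward 2.0 m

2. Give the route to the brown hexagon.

turn right 109°, forward 4.6 m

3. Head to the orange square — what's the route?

turn left 78°, forward 4.9 m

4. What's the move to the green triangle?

turn left 54°, forward 2.6 m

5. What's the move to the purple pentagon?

turn left 125°, forward 4.5 m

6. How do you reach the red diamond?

turn right 149°, forward 3.3 m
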